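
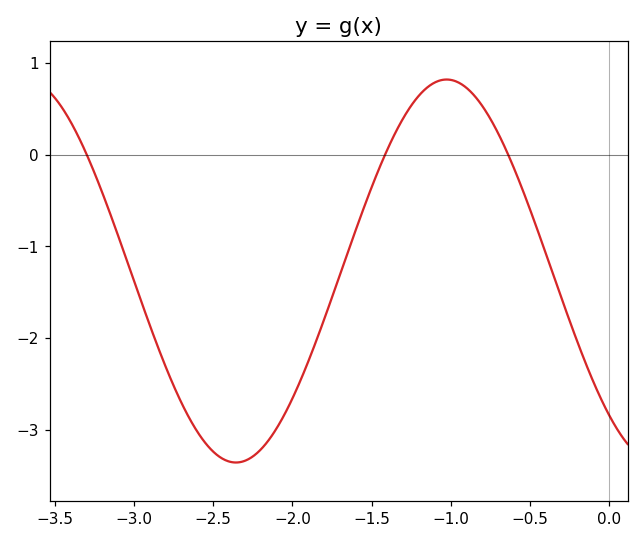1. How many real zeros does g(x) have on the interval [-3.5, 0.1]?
3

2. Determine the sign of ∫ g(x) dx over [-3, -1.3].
negative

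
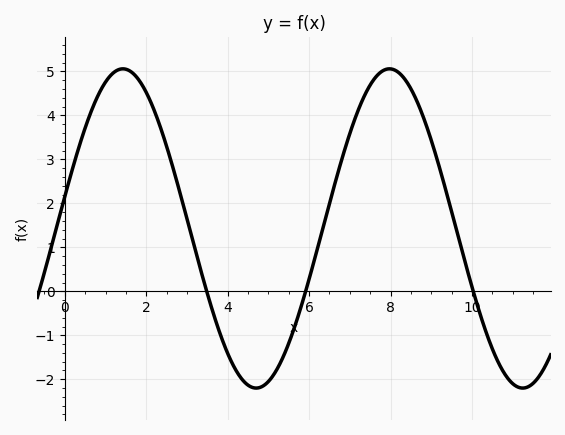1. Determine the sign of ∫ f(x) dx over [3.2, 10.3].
positive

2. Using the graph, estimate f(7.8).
5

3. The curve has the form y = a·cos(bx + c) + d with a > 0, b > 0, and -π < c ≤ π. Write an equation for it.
y = 3.63cos(0.96x - 1.4) + 1.43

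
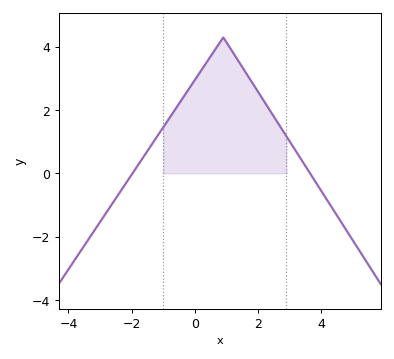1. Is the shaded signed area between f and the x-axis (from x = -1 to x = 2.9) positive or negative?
positive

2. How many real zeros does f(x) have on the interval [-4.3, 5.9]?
2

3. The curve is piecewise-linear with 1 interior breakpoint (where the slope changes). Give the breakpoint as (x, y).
(0.9, 4.3)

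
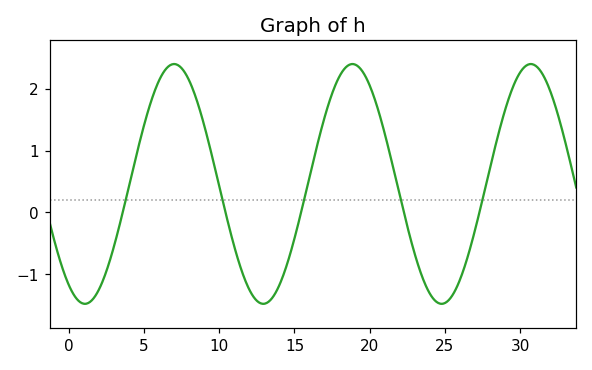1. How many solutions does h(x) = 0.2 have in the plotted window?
5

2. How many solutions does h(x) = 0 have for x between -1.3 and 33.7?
5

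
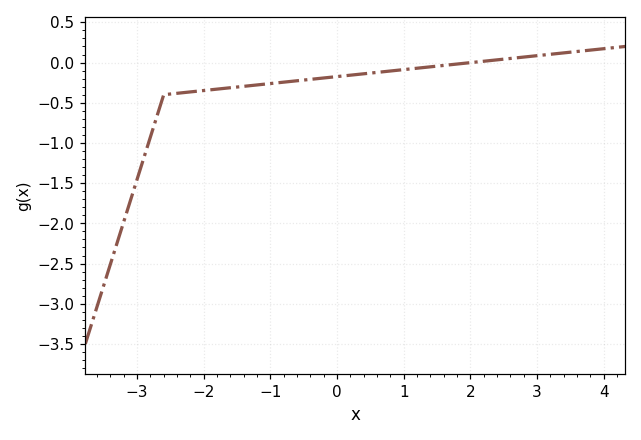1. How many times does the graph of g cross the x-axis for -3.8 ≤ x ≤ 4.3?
1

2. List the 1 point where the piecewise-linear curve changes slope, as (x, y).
(-2.6, -0.4)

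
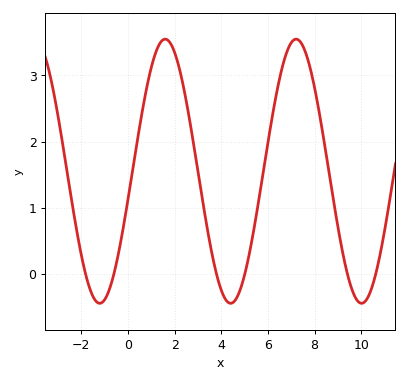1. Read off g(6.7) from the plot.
3.23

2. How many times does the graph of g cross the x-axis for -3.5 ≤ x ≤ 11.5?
6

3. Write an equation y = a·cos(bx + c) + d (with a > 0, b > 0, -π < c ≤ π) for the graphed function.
y = 2cos(1.12x - 1.79) + 1.55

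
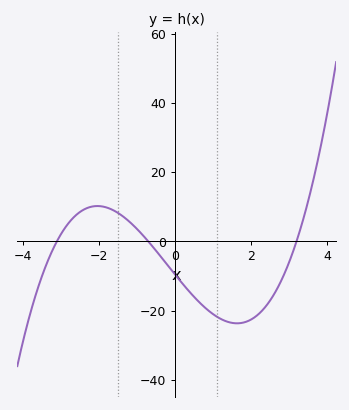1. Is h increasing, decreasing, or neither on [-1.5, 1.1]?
decreasing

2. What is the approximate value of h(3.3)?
3.51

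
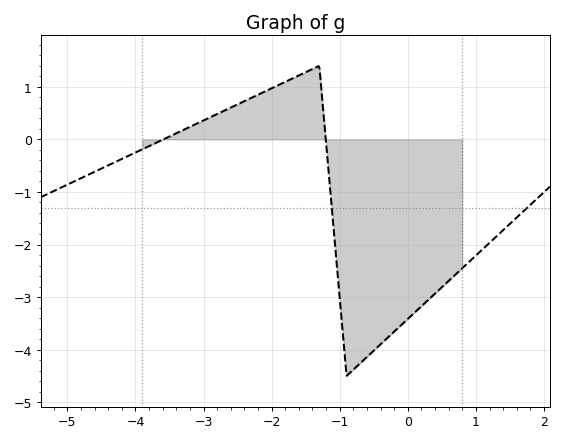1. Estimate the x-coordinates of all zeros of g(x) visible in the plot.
-3.6, -1.2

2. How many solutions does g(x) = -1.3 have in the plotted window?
2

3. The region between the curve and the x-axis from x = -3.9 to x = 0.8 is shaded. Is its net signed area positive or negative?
negative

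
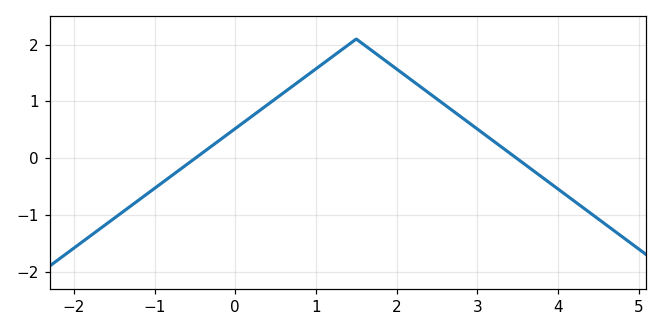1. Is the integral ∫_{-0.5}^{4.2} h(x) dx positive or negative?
positive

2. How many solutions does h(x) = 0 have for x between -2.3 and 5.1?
2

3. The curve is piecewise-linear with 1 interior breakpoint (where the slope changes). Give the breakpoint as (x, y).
(1.5, 2.1)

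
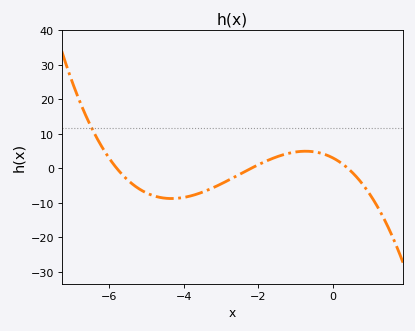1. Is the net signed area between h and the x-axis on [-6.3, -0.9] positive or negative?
negative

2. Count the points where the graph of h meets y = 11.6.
1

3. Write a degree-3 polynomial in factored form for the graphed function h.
y = -0.59(x + 5.8)(x + 2.2)(x - 0.4)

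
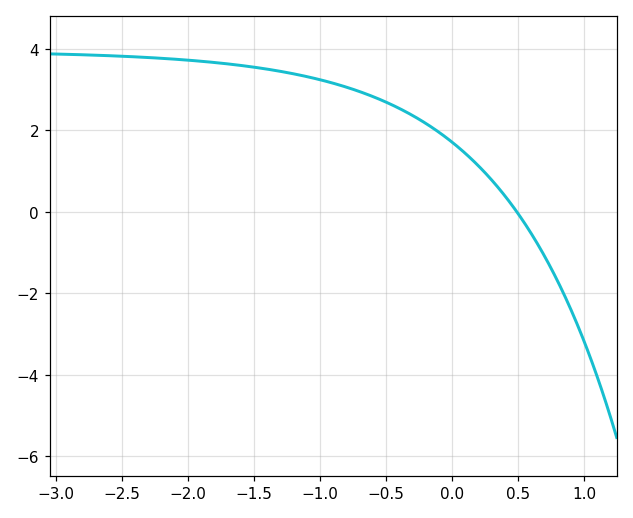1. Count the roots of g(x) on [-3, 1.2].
1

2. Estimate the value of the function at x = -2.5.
3.8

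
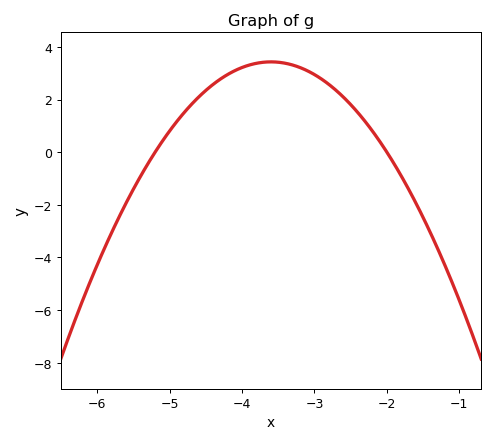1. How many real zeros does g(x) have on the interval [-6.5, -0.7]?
2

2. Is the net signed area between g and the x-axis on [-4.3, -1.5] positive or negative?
positive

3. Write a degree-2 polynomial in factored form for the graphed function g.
y = -1.34(x + 5.2)(x + 2)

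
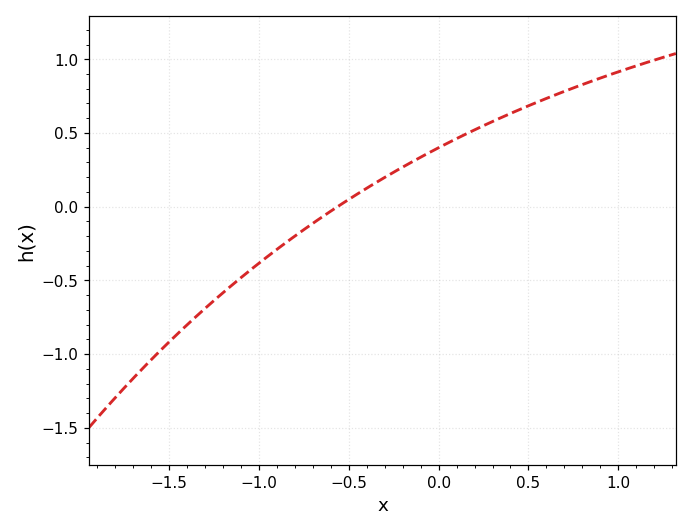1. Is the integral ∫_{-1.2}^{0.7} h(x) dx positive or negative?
positive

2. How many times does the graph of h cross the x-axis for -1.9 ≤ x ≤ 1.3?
1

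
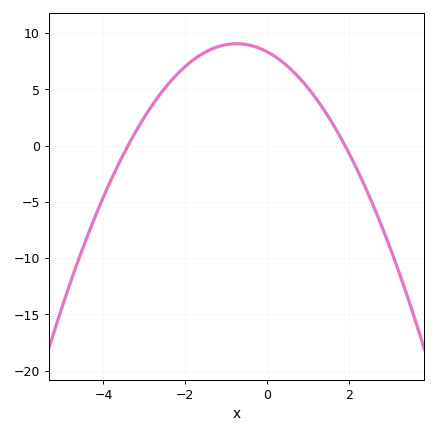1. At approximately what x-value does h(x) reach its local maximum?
-0.8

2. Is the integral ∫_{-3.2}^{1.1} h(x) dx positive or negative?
positive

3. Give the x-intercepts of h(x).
-3.4, 2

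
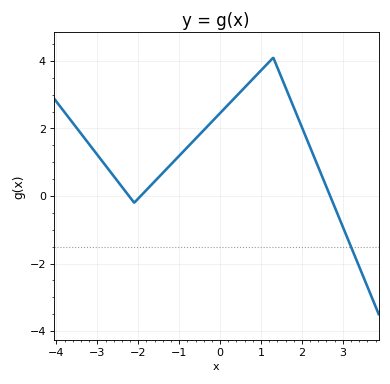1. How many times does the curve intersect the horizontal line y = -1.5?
1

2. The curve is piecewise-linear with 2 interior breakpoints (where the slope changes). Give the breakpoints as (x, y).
(-2.1, -0.2); (1.3, 4.1)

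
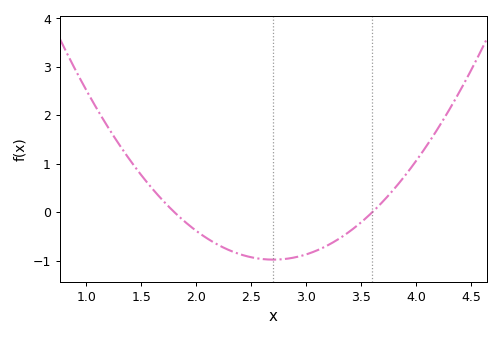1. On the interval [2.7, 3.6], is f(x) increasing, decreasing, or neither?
increasing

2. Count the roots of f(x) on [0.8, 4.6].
2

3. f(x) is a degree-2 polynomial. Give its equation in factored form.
y = 1.21(x - 1.8)(x - 3.6)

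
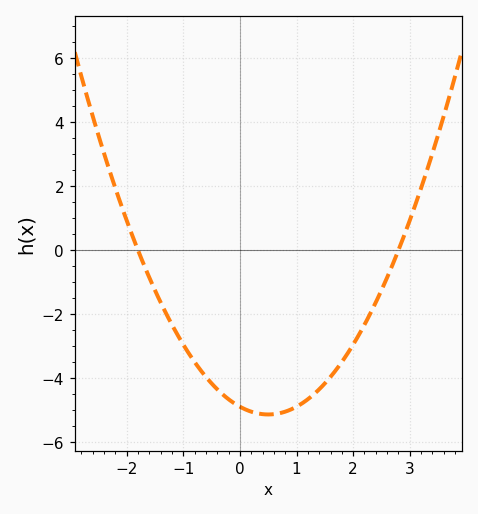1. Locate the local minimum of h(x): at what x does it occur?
0.5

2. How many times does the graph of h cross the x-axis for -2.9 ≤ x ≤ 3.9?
2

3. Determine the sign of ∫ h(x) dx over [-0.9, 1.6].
negative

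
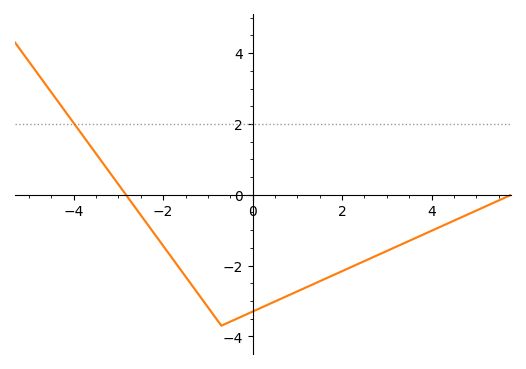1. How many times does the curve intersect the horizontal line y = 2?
1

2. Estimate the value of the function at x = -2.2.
-1.1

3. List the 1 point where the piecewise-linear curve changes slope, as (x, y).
(-0.7, -3.7)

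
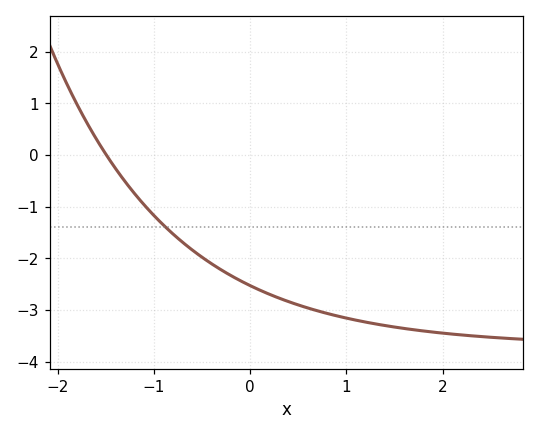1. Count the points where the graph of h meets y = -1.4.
1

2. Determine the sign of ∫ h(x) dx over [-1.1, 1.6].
negative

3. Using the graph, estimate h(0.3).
-2.8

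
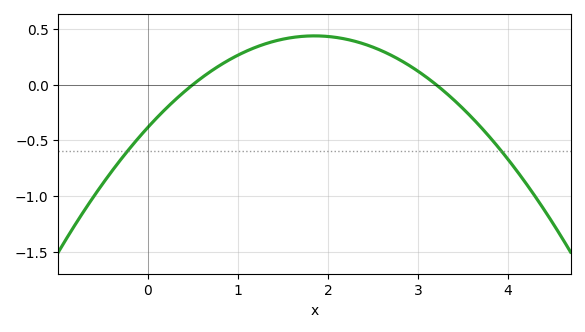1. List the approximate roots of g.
0.5, 3.2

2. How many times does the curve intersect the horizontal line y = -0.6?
2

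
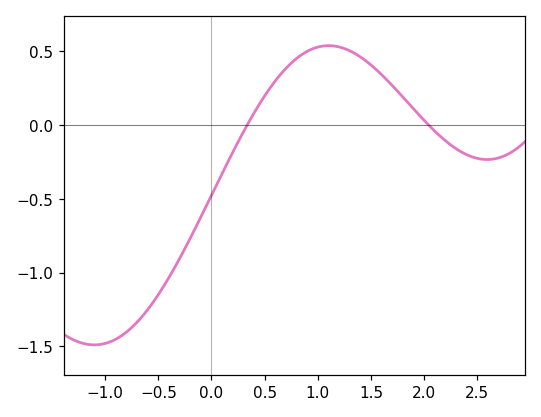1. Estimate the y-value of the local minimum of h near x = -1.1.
-1.5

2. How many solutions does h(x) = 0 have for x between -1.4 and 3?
2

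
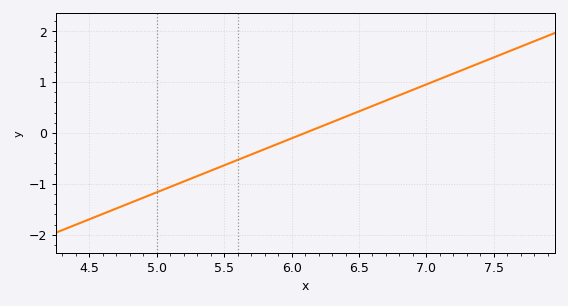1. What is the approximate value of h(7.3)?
1.27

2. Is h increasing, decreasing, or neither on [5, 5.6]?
increasing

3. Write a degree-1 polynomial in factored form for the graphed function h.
y = 1.06(x - 6.1)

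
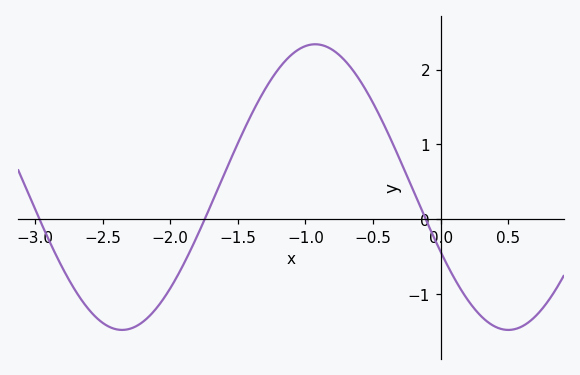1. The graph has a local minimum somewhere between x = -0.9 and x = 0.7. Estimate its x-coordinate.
0.499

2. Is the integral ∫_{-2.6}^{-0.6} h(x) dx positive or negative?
positive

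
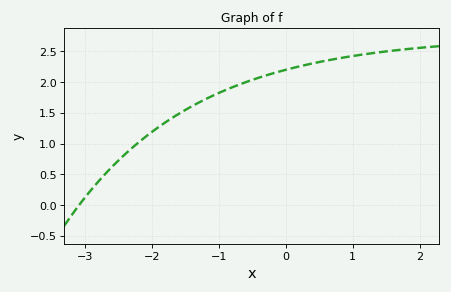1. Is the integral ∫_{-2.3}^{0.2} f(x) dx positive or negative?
positive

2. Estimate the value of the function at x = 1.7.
2.52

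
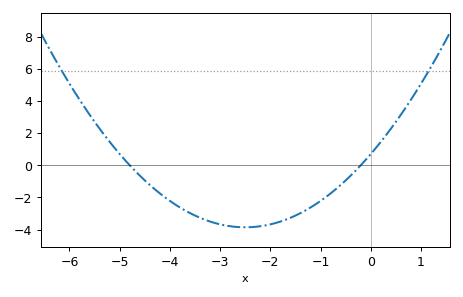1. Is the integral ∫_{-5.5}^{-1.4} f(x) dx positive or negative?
negative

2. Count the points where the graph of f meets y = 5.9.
2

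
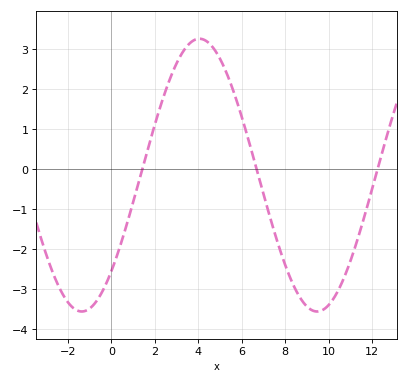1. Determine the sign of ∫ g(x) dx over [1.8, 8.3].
positive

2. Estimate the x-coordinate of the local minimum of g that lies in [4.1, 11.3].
9.4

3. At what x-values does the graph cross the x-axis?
1.4, 6.6, 12.2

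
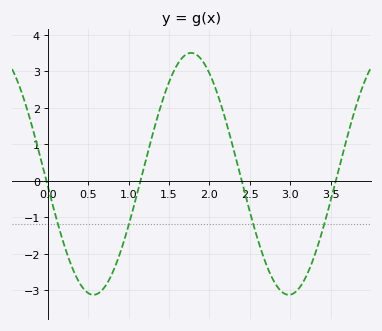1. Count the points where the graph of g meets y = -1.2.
4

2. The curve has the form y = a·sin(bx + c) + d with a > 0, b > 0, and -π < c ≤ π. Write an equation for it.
y = 3.32sin(2.6x - 3) + 0.19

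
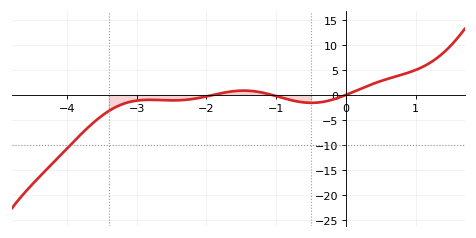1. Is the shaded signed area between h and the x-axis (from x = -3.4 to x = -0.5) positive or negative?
negative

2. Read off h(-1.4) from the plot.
0.836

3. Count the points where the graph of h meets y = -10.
1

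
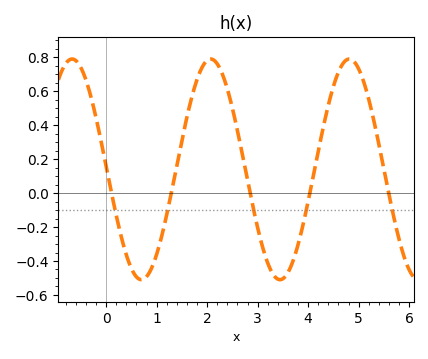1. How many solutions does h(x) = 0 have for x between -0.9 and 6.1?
5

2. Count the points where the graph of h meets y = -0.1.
5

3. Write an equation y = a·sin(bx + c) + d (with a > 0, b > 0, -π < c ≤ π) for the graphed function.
y = 0.65sin(2.3x + 3.1) + 0.14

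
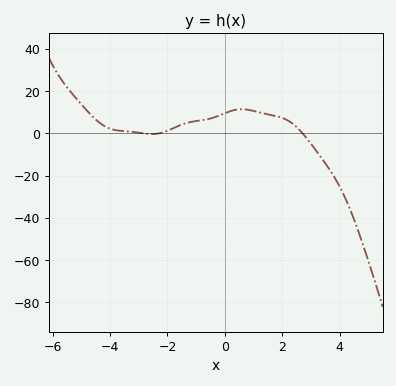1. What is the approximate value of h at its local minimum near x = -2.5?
-0.304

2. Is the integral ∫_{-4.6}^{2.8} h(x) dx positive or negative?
positive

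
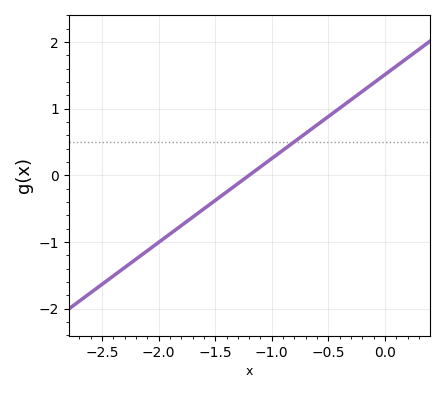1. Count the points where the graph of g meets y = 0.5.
1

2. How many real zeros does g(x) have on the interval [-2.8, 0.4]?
1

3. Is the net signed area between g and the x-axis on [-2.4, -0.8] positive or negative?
negative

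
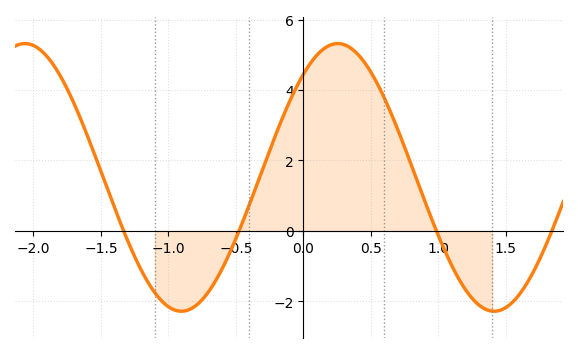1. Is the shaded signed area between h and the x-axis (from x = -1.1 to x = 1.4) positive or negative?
positive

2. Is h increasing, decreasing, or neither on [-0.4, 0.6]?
neither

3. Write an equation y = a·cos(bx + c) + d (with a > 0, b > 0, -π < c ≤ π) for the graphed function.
y = 3.8cos(2.71x - 0.692) + 1.52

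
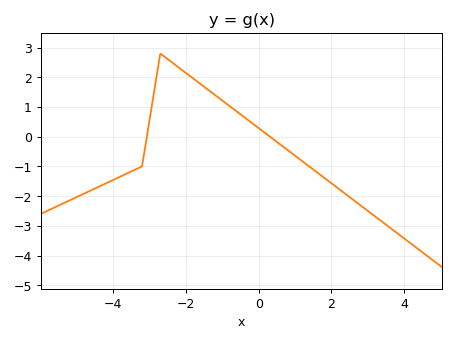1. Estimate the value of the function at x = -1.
1.22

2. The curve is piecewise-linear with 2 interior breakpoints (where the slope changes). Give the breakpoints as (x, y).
(-3.2, -1); (-2.7, 2.8)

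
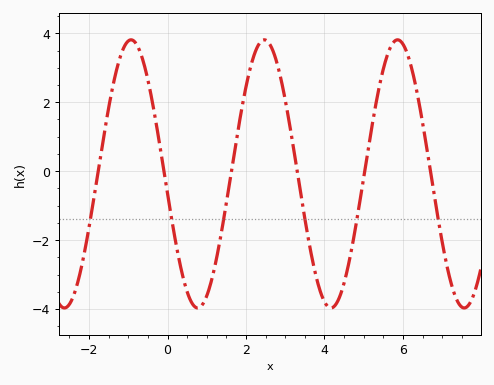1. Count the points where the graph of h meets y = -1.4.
6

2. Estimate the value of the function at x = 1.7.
0.6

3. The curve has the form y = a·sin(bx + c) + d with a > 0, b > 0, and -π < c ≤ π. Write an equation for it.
y = 3.89sin(1.9x - 3) - 0.08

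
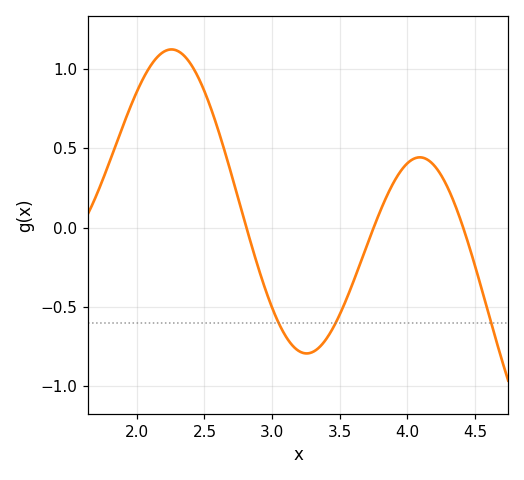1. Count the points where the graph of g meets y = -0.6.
3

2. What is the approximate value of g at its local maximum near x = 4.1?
0.442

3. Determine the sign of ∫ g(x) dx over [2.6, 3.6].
negative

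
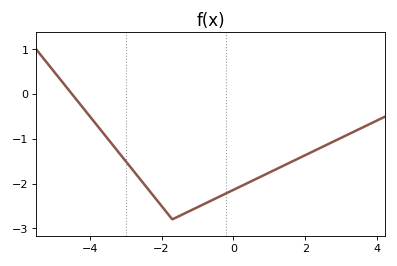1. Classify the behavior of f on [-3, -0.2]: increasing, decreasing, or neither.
neither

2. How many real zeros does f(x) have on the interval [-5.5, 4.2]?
1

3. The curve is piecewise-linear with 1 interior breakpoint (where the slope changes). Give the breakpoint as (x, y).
(-1.7, -2.8)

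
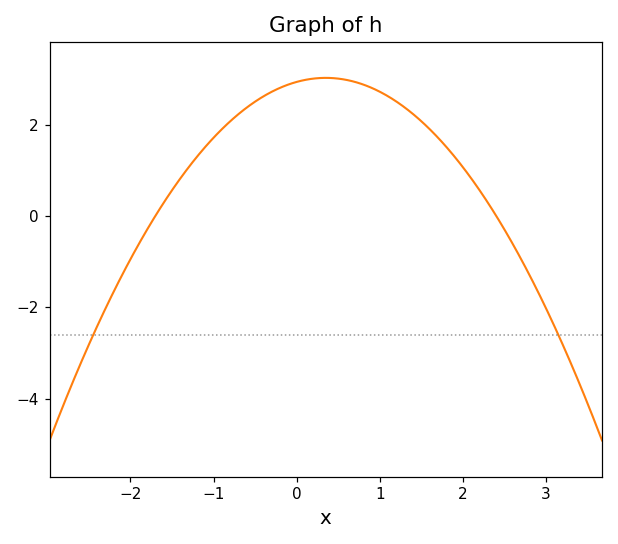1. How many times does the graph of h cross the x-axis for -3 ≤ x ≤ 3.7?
2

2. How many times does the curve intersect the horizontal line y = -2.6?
2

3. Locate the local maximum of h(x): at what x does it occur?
0.35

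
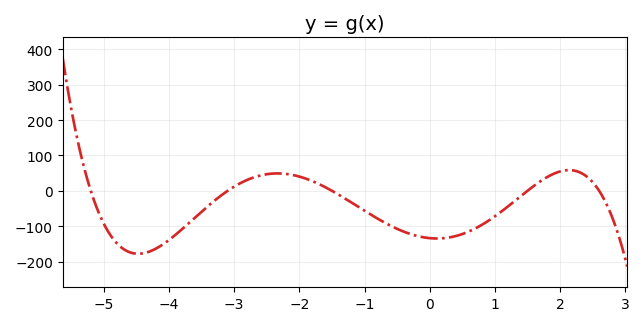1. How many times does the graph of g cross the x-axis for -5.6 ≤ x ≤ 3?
5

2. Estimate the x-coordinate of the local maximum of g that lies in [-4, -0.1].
-2.4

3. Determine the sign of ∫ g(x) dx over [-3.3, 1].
negative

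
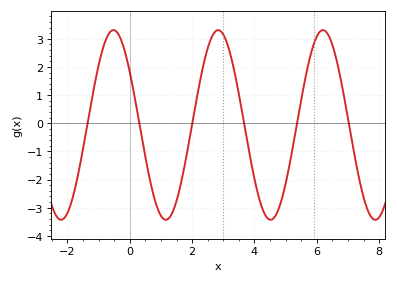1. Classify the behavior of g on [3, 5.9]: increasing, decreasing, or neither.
neither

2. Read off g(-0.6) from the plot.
3.3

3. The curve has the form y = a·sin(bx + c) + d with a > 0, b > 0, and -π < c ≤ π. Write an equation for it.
y = 3.37sin(1.9x + 2.5) - 0.06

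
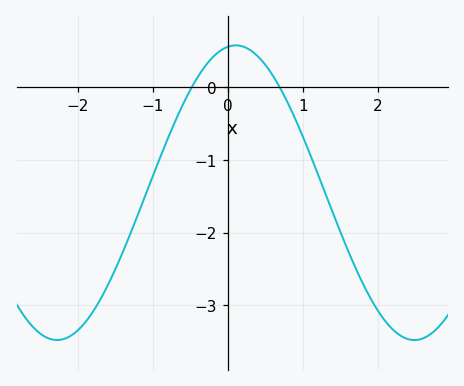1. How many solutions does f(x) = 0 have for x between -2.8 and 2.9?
2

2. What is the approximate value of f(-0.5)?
-0.035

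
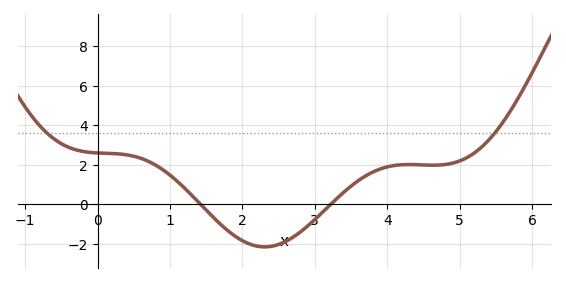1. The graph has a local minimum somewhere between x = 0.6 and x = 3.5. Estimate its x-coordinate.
2.31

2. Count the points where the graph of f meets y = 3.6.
2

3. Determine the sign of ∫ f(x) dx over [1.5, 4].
negative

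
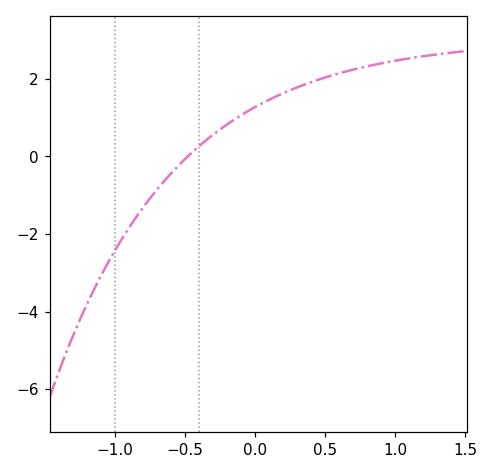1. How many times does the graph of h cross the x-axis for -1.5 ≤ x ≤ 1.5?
1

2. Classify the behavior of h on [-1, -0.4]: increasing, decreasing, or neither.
increasing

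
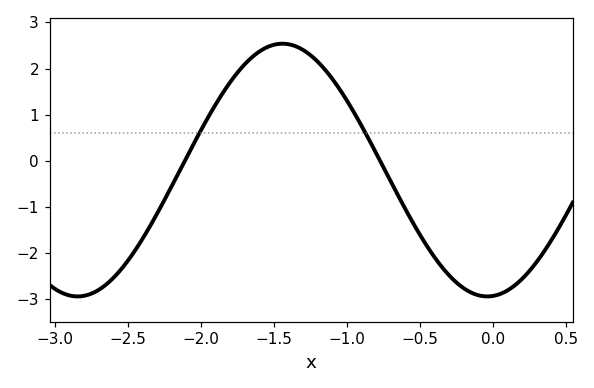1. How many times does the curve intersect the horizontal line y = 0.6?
2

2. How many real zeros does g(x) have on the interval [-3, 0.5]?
2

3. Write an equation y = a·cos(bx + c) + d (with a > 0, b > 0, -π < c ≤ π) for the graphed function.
y = 2.74cos(2.24x - 3.05) - 0.2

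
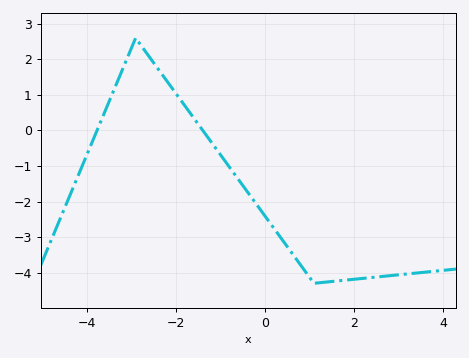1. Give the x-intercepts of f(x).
-3.8, -1.4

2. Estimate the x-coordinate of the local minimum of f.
1.2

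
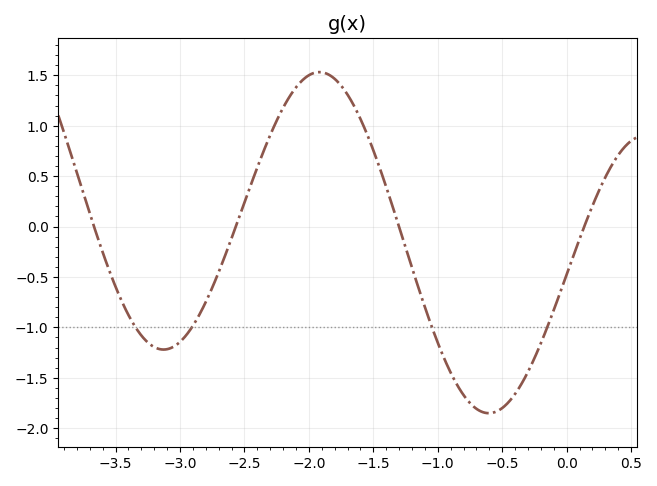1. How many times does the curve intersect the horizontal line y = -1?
4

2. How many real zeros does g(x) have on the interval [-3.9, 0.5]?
4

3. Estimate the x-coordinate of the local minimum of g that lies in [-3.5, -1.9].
-3.1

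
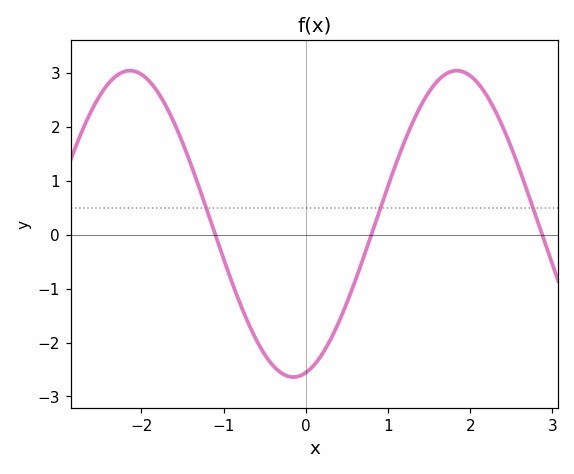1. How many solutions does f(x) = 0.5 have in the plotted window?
3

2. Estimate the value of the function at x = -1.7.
2.38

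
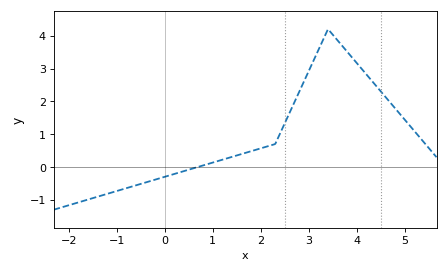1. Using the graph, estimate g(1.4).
0.31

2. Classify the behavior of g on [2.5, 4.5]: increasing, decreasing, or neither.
neither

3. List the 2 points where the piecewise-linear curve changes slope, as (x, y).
(2.3, 0.7); (3.4, 4.2)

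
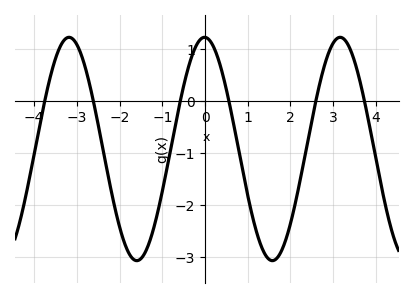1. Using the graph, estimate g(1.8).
-2.9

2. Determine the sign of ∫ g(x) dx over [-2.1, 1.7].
negative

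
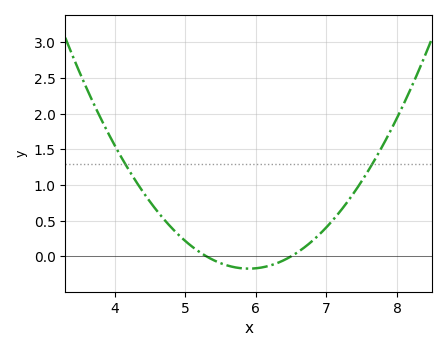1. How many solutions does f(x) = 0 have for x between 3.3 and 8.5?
2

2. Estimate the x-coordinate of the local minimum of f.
5.9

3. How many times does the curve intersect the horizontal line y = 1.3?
2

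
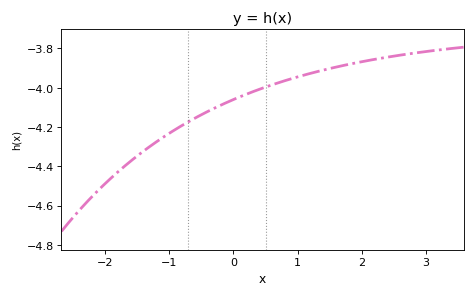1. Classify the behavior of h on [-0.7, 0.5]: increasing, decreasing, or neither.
increasing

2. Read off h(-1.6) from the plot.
-4.37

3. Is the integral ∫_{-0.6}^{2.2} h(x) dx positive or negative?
negative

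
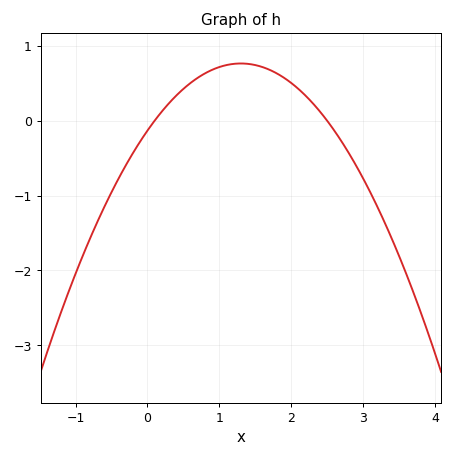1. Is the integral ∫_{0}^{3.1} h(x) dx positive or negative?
positive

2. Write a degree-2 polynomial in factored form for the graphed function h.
y = -0.53(x - 0.1)(x - 2.5)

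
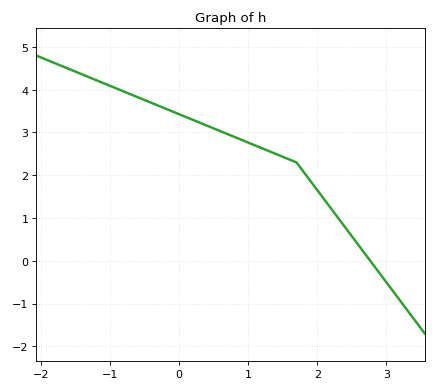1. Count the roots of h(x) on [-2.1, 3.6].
1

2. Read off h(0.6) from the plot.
3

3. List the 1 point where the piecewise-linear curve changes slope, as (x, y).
(1.7, 2.3)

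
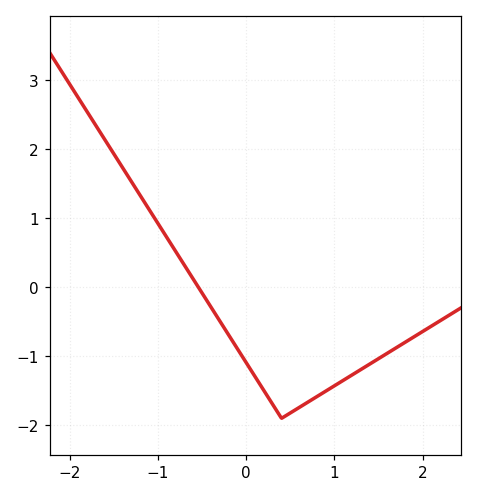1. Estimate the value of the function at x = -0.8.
0.519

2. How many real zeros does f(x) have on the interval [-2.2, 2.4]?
1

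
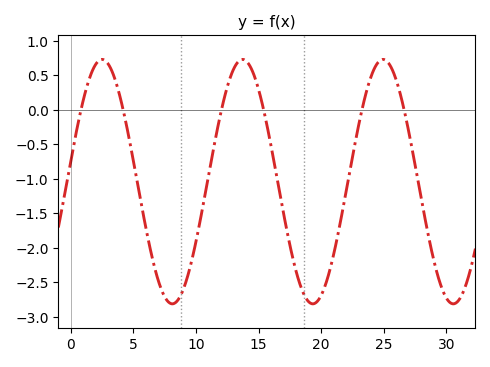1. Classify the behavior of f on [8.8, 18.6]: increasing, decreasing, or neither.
neither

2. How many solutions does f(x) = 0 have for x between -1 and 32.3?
6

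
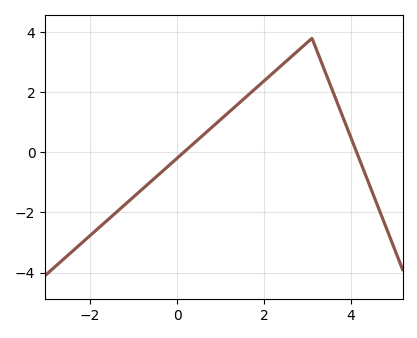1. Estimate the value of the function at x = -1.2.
-1.74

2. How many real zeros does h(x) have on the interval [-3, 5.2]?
2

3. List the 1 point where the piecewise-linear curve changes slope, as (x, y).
(3.1, 3.8)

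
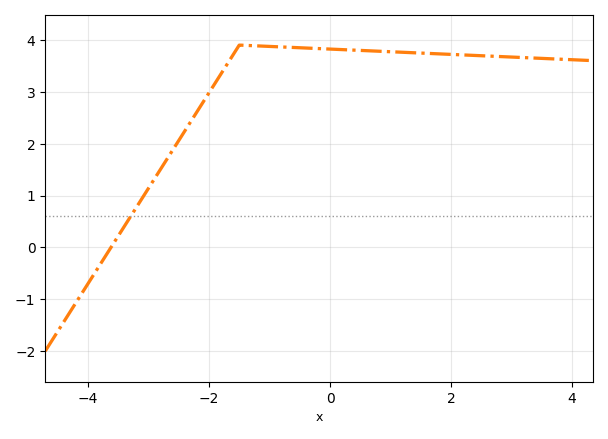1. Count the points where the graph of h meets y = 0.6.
1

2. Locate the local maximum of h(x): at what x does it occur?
-1.5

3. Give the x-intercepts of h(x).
-3.62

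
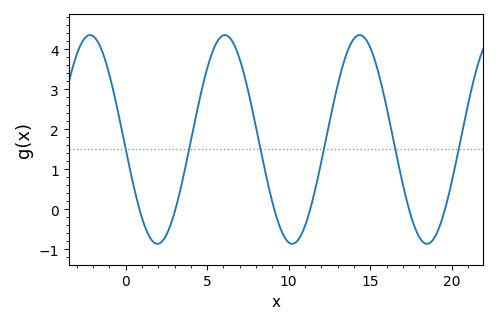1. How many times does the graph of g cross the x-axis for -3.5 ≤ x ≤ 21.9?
6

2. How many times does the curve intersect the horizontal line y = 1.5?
6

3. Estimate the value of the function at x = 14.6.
4.3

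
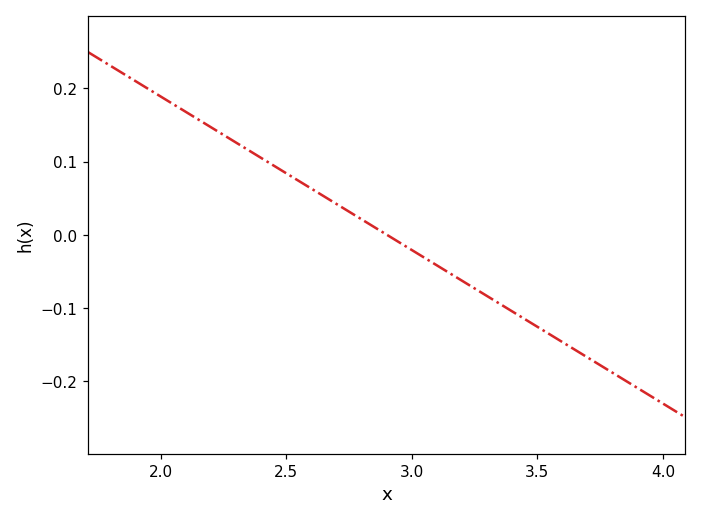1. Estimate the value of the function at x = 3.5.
-0.126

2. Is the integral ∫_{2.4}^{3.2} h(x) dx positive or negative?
positive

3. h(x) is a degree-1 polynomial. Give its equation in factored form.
y = -0.21(x - 2.9)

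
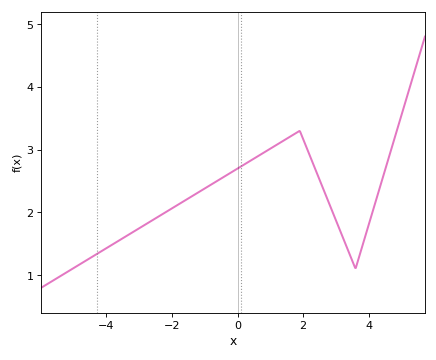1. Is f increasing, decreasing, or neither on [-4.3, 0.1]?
increasing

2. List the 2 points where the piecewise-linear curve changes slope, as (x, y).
(1.9, 3.3); (3.6, 1.1)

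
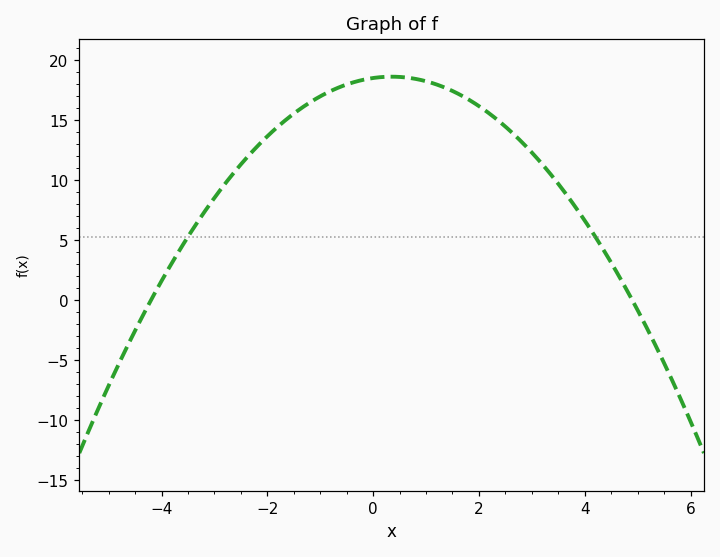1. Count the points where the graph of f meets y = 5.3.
2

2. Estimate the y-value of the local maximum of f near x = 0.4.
18.6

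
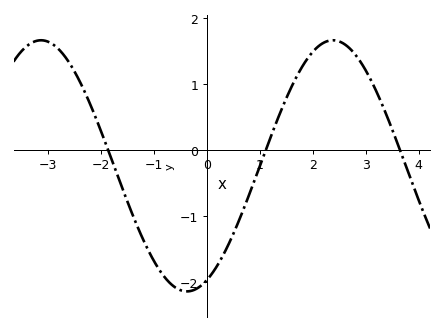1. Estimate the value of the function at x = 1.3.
0.394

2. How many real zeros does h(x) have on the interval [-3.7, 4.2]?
3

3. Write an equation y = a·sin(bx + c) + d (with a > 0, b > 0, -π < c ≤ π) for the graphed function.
y = 1.9sin(1.14x - 1.14) - 0.24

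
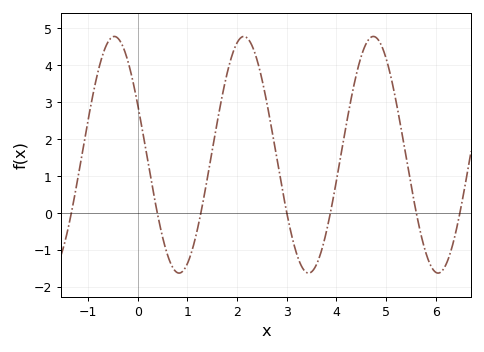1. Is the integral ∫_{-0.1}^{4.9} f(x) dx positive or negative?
positive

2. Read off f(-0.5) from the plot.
4.8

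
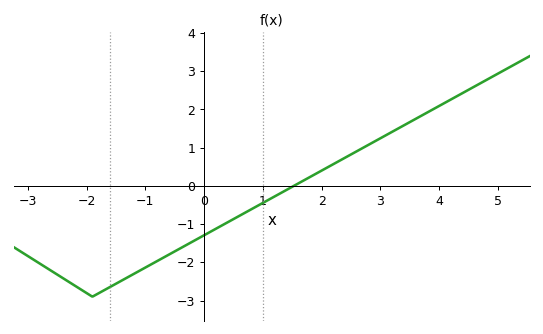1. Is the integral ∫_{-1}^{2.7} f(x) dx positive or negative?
negative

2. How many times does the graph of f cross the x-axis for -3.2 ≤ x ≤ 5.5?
1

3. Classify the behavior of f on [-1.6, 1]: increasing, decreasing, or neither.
increasing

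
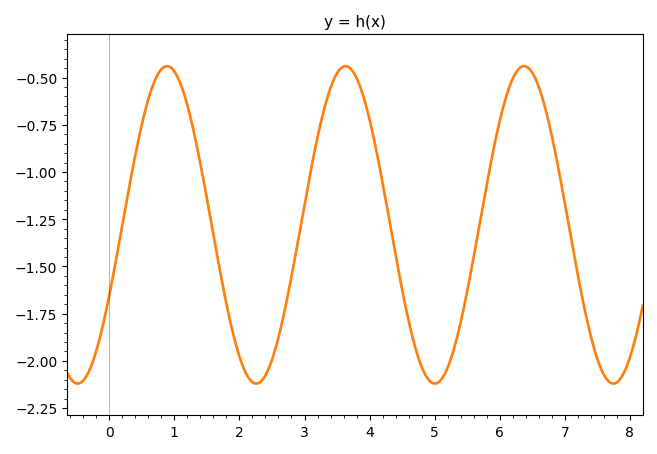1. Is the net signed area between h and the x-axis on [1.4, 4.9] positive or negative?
negative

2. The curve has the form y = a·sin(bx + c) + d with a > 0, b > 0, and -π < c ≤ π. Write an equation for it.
y = 0.84sin(2.29x - 0.46) - 1.28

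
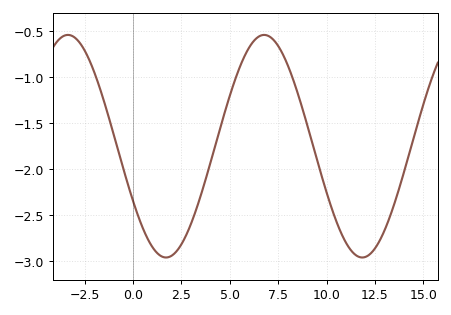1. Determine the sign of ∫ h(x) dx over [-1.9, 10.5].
negative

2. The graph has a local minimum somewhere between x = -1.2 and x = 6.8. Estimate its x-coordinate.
1.5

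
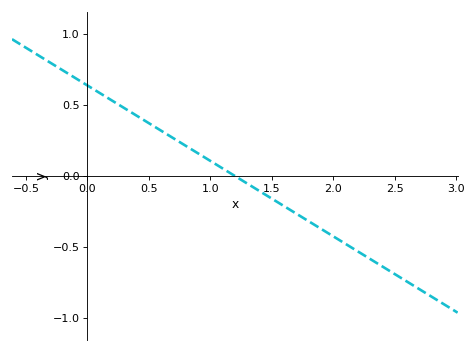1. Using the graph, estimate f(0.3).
0.5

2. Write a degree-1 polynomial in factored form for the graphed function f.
y = -0.53(x - 1.2)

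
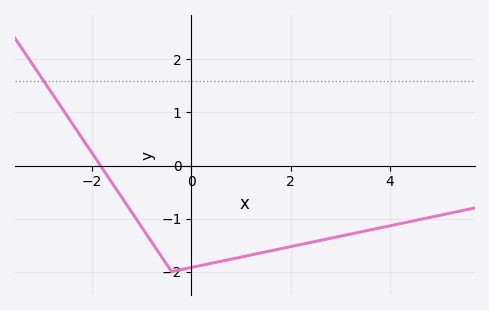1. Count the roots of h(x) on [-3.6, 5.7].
1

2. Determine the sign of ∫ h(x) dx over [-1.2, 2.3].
negative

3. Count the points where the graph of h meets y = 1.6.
1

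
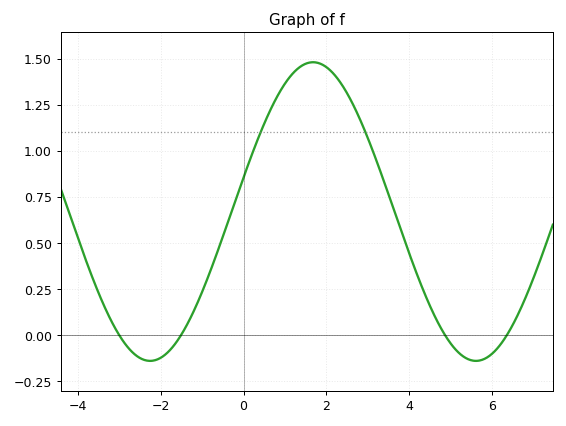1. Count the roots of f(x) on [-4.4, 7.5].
4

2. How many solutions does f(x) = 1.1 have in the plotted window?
2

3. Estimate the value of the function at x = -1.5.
0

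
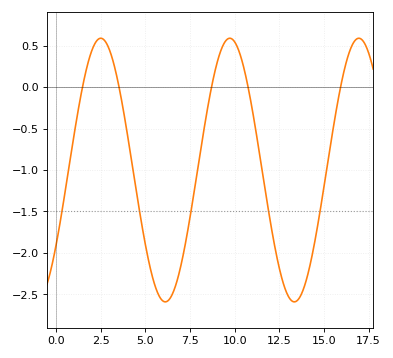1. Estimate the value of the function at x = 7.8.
-1.17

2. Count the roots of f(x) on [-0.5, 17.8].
5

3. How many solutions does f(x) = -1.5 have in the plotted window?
5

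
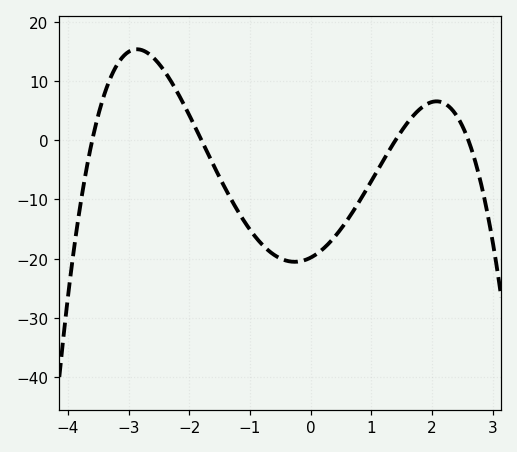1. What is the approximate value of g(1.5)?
1.56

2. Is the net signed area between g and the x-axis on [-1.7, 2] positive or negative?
negative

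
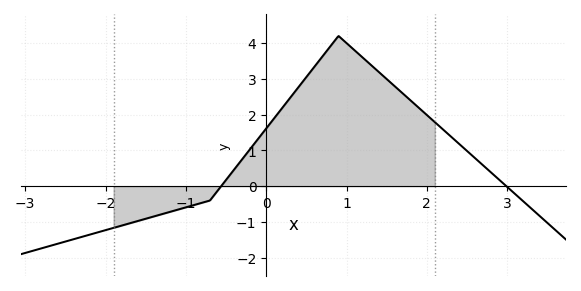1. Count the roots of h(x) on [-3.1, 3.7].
2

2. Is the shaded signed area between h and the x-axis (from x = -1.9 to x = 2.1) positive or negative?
positive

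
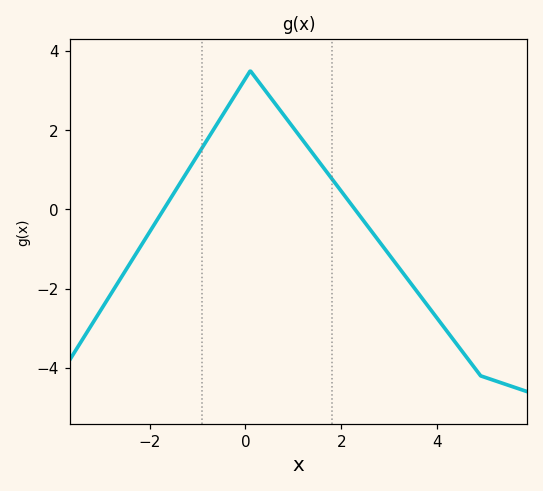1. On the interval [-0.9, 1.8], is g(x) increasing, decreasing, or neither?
neither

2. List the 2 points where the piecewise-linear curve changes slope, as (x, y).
(0.1, 3.5); (4.9, -4.2)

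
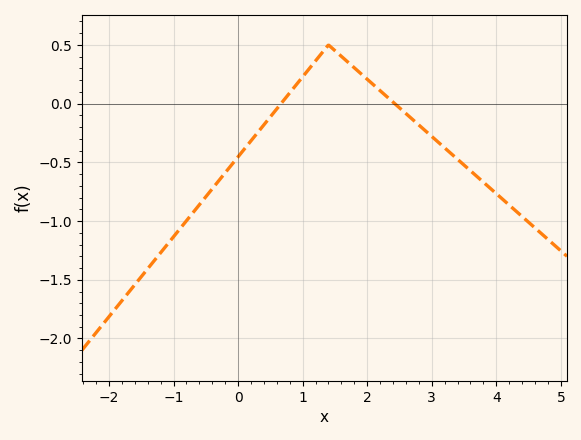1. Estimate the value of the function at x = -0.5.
-0.793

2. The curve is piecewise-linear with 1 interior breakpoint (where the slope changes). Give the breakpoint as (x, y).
(1.4, 0.5)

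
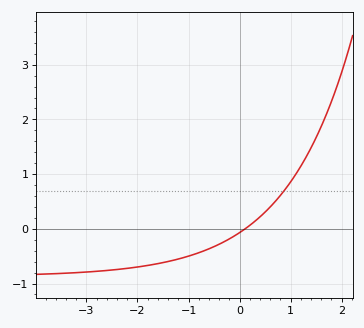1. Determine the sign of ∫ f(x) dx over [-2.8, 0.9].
negative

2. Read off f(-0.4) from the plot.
-0.3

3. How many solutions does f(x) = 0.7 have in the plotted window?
1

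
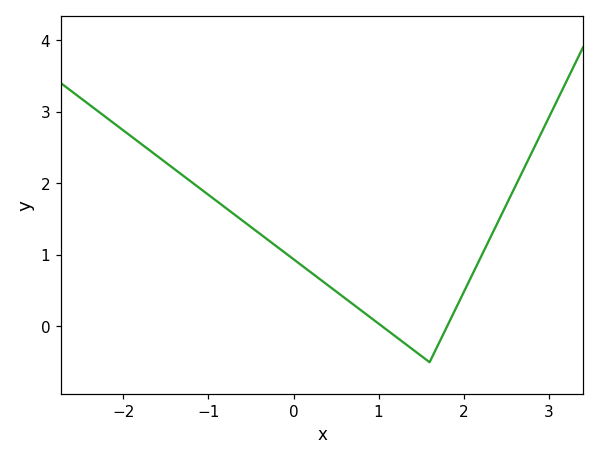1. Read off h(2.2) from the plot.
0.965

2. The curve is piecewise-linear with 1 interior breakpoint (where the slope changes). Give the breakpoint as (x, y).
(1.6, -0.5)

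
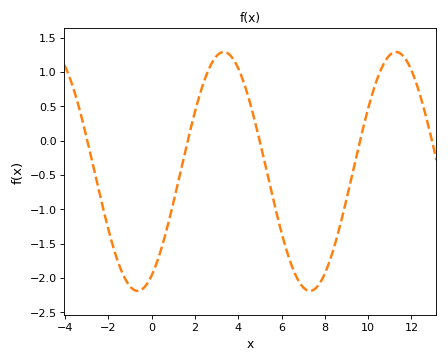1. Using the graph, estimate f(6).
-1.34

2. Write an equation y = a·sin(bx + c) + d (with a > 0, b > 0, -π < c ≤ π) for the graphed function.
y = 1.74sin(0.79x - 1.06) - 0.45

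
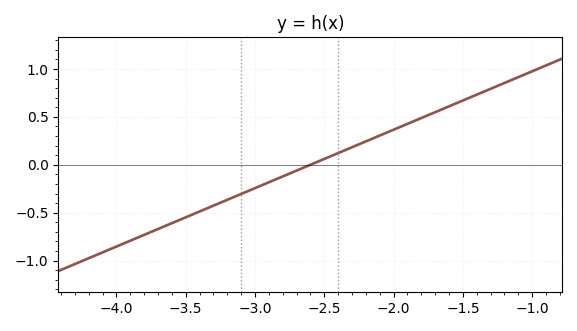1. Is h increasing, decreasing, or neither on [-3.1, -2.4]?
increasing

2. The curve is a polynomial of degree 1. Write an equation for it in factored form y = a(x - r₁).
y = 0.61(x + 2.6)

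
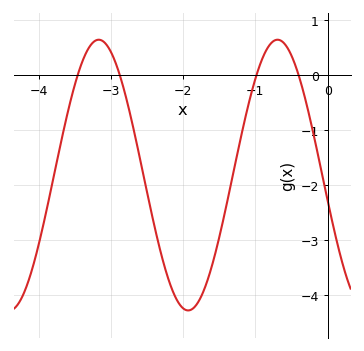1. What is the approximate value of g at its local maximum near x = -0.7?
0.6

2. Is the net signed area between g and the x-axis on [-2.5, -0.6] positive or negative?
negative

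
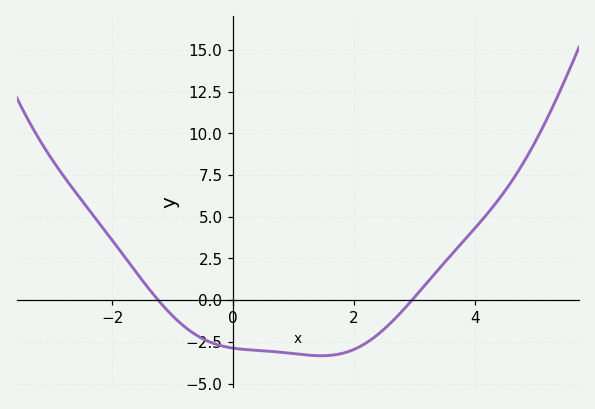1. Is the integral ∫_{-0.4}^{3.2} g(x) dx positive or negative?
negative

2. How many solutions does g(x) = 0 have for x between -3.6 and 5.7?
2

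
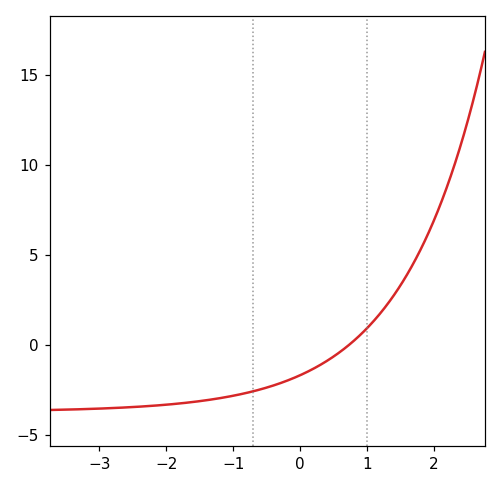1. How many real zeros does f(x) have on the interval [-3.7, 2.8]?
1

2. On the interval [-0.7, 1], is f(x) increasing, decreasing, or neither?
increasing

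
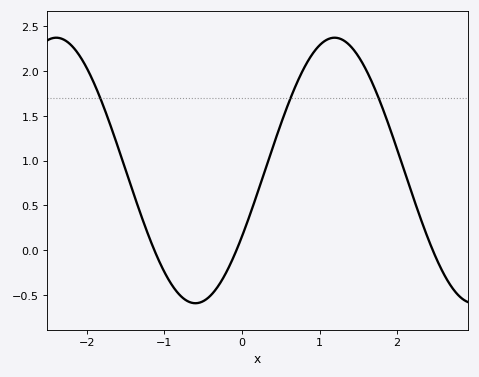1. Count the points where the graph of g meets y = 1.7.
3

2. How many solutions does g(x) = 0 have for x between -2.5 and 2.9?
3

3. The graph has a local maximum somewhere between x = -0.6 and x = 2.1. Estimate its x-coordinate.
1.19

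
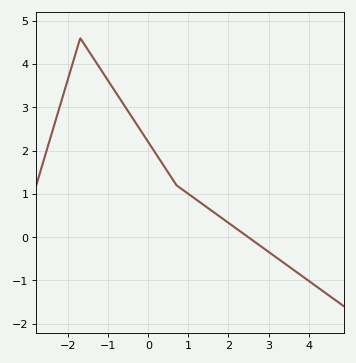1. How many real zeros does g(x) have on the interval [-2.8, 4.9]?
1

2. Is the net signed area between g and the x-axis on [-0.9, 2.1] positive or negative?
positive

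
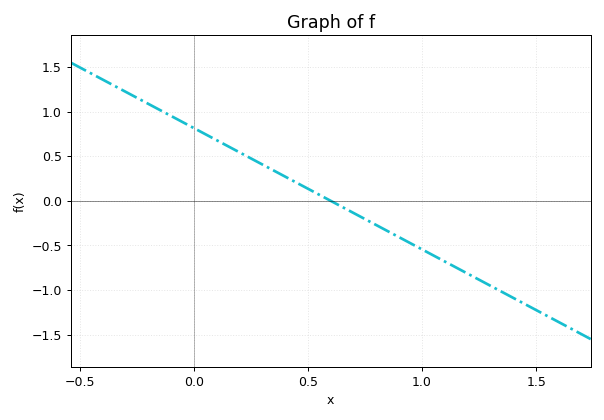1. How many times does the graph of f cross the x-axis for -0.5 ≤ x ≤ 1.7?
1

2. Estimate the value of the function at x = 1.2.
-0.8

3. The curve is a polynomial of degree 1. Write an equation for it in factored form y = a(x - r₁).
y = -1.36(x - 0.6)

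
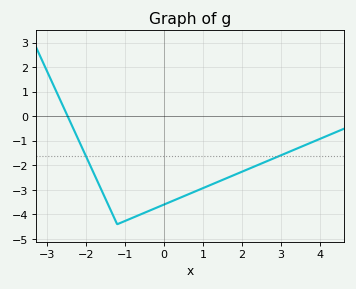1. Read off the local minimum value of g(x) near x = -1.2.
-4.4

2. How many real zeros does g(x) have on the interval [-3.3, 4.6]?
1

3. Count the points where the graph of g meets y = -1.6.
2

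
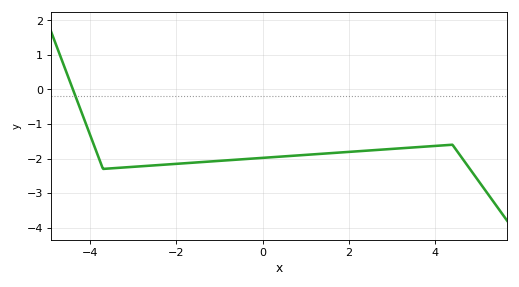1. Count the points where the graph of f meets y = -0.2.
1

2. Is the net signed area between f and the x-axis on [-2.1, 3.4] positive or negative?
negative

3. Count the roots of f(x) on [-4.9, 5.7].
1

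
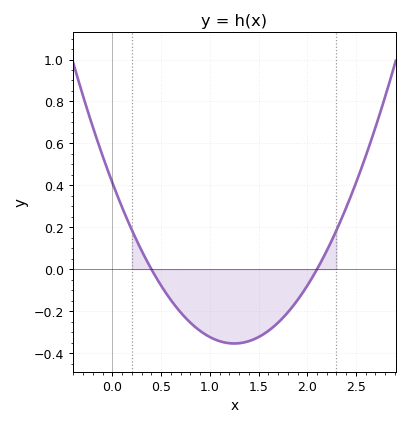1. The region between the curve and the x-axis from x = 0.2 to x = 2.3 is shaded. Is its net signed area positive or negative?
negative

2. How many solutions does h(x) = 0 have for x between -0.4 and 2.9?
2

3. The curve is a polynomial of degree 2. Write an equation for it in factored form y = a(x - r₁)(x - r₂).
y = 0.49(x - 0.4)(x - 2.1)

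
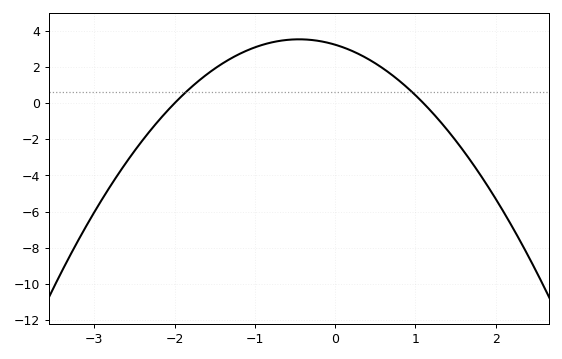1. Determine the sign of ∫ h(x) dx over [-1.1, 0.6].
positive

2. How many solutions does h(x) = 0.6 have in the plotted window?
2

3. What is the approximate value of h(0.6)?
2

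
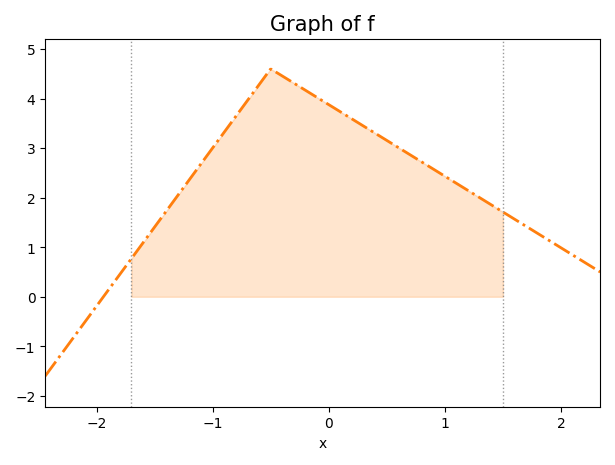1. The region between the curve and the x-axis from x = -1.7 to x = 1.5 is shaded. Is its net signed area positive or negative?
positive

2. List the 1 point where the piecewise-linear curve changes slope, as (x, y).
(-0.5, 4.6)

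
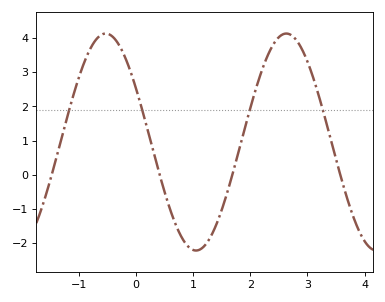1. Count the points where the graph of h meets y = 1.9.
4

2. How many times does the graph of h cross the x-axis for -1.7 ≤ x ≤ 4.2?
4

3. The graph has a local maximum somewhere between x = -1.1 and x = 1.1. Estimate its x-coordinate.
-0.527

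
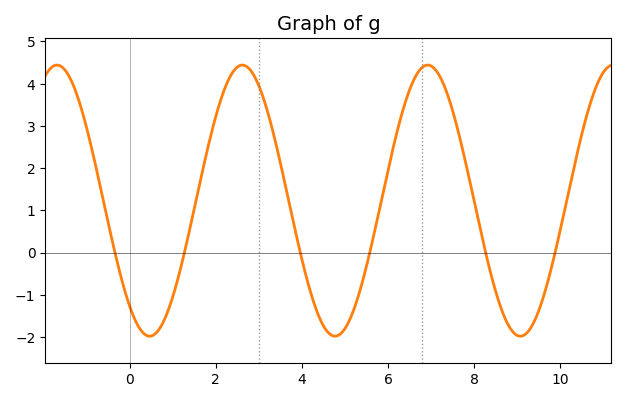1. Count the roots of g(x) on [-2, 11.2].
6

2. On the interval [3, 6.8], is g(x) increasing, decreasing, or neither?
neither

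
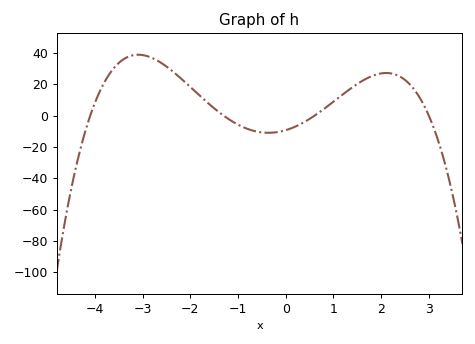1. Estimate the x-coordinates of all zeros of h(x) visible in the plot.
-4.1, -1.3, 0.6, 3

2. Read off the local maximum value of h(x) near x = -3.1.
39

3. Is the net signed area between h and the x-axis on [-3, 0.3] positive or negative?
positive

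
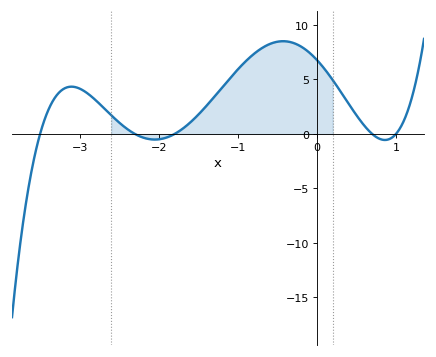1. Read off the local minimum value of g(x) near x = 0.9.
-0.5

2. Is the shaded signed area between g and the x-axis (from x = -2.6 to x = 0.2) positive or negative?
positive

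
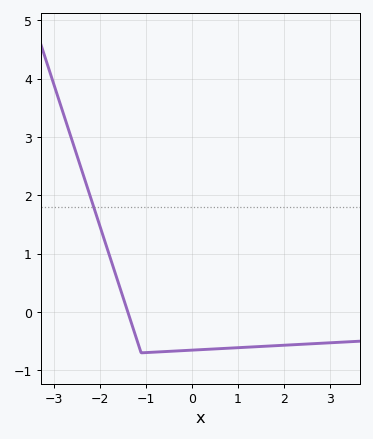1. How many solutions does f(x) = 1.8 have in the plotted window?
1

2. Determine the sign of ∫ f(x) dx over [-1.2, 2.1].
negative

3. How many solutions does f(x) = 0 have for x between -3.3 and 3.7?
1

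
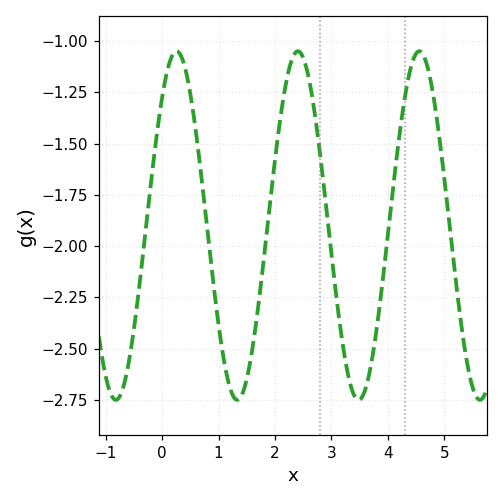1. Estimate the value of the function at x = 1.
-2.38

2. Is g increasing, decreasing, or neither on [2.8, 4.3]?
neither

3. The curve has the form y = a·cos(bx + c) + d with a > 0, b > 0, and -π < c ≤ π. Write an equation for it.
y = 0.85cos(2.9x - 0.74) - 1.9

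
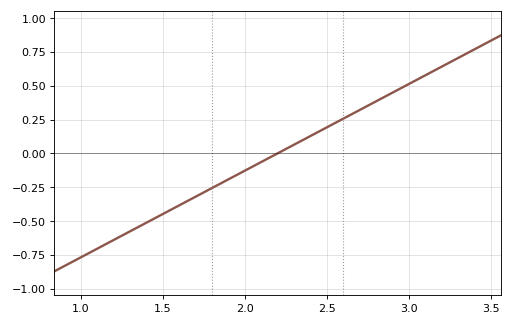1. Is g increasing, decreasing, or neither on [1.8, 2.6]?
increasing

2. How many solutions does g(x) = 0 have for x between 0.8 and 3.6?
1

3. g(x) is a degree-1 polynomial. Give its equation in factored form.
y = 0.64(x - 2.2)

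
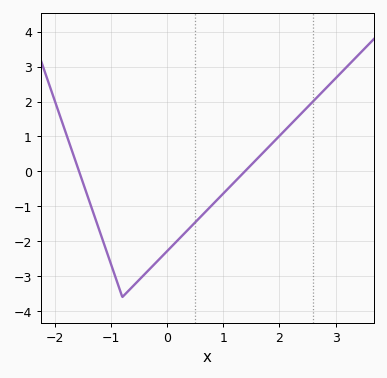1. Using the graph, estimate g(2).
1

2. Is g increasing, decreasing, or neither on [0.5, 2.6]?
increasing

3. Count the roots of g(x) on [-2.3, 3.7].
2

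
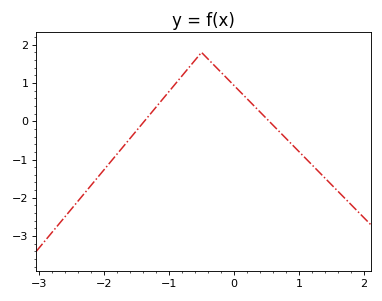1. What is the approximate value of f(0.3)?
0.417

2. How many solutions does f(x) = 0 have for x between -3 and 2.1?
2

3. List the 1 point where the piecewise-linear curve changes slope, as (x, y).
(-0.5, 1.8)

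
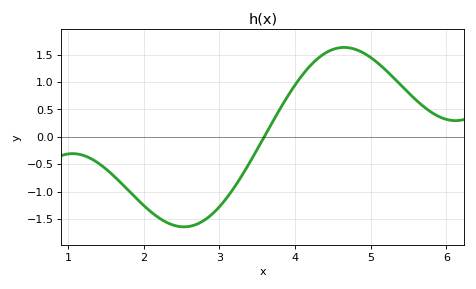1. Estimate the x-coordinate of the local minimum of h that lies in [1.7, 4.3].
2.5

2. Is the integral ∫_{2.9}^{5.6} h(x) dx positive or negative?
positive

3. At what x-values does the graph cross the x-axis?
3.6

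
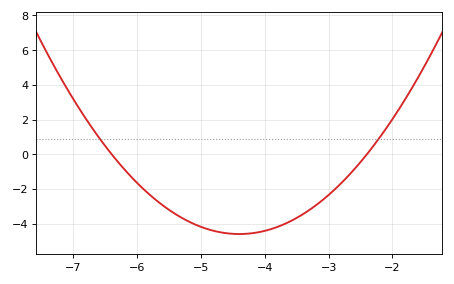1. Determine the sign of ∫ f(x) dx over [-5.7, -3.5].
negative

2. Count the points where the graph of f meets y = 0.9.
2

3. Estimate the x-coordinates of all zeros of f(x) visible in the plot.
-6.4, -2.4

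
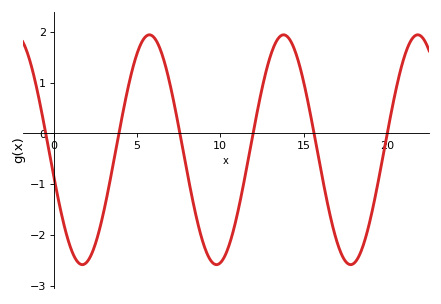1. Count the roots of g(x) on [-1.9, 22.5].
6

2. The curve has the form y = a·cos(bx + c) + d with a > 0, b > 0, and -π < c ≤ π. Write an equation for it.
y = 2.26cos(0.78x + 1.8) - 0.32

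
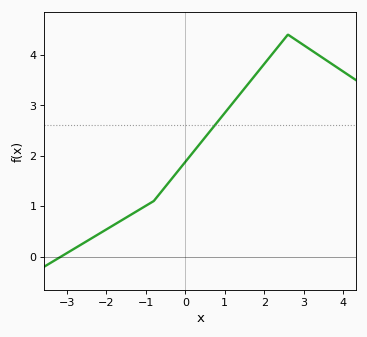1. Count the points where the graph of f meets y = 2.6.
1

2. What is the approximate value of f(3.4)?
3.98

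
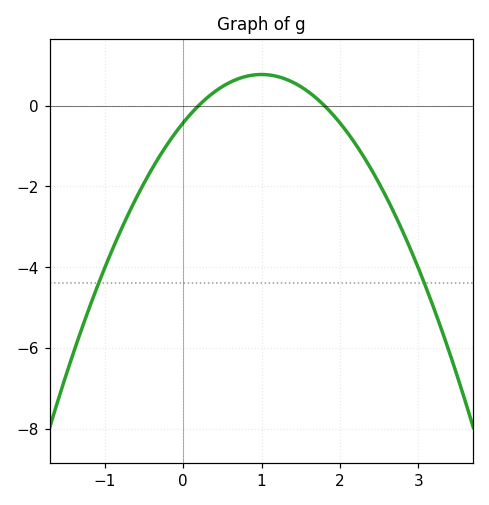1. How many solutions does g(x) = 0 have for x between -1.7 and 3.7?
2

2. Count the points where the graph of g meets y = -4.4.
2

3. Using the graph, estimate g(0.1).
-0.2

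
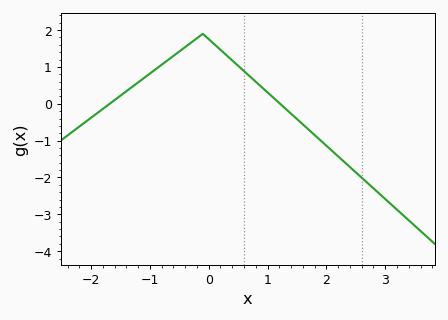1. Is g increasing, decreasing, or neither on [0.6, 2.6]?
decreasing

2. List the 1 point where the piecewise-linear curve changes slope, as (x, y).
(-0.1, 1.9)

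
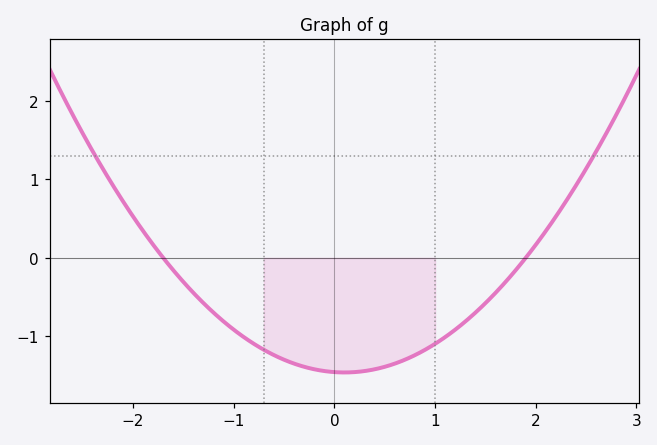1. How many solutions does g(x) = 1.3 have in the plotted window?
2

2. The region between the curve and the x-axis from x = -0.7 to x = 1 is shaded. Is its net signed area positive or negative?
negative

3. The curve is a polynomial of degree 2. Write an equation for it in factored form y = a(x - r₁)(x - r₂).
y = 0.45(x + 1.7)(x - 1.9)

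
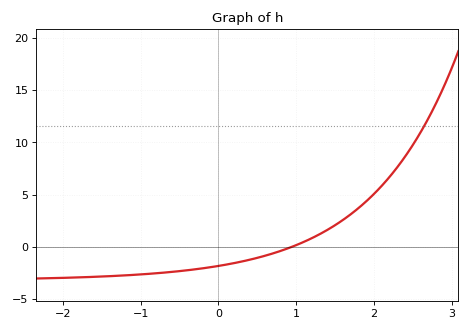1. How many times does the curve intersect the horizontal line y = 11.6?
1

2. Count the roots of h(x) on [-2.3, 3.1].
1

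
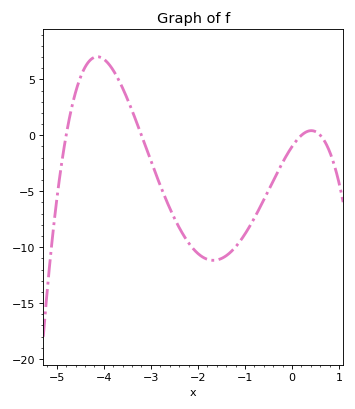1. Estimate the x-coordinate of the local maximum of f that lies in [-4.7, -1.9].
-4.1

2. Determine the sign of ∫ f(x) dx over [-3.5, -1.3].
negative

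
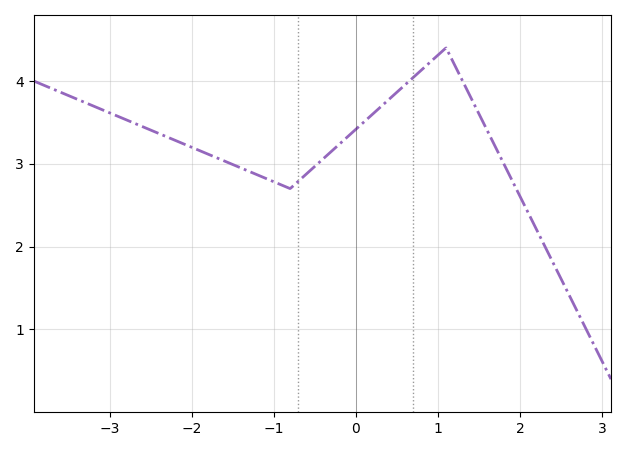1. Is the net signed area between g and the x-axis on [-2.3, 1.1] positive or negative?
positive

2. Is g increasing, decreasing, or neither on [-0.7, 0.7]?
increasing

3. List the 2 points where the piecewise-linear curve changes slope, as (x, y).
(-0.8, 2.7); (1.1, 4.4)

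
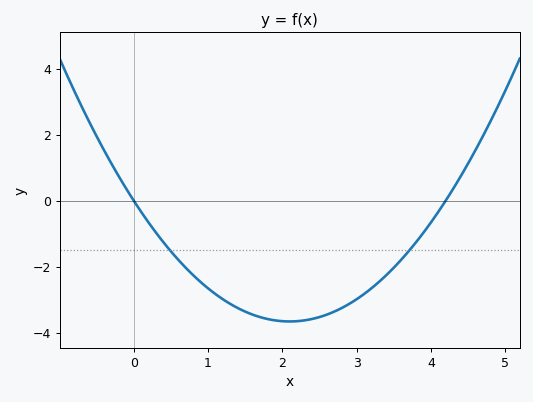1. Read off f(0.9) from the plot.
-2.47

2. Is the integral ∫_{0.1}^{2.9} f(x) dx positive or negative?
negative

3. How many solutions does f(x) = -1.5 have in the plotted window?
2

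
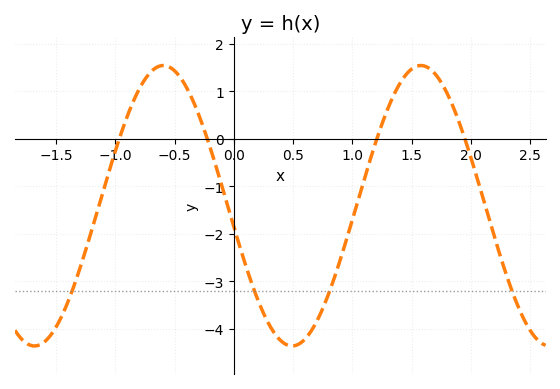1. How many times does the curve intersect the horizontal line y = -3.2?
4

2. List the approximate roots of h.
-1, -0.2, 1.2, 1.9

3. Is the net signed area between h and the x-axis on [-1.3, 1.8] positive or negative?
negative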